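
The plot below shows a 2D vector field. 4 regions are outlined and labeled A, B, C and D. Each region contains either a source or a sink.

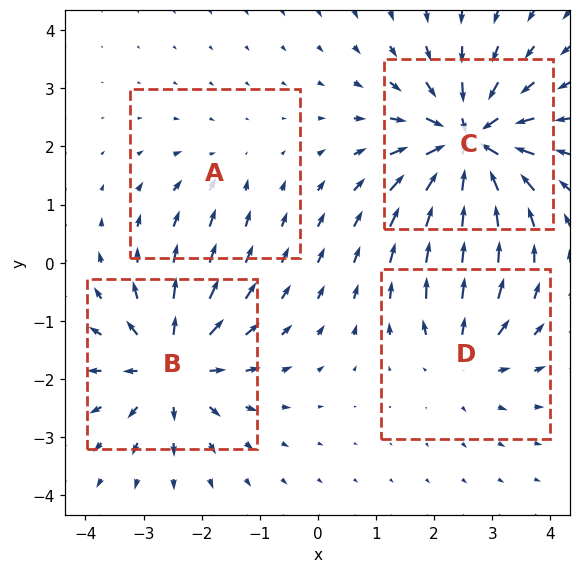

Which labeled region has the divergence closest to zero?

A

Divergence at each region's feature centre — A: about -2, B: about +6, C: about -8, D: about +4. Region A is closest to zero.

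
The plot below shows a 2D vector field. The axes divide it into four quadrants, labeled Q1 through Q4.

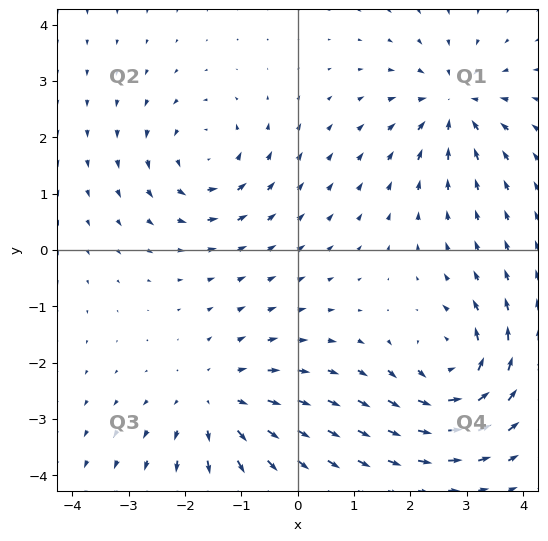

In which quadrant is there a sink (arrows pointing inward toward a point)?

Q1

The sink sits at approximately (2.8, 2.6), which lies in quadrant Q1. The divergence there is about -4, negative as expected for a sink.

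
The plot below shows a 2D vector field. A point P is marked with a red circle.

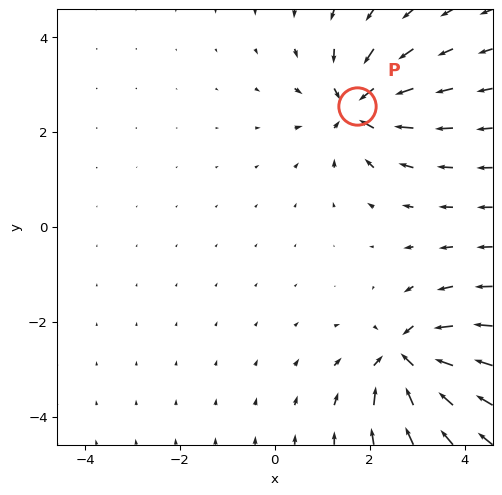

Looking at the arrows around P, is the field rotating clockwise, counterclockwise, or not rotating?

not rotating

Near P at (1.7, 2.5) the arrows show no circulation. The curl there is ≈0.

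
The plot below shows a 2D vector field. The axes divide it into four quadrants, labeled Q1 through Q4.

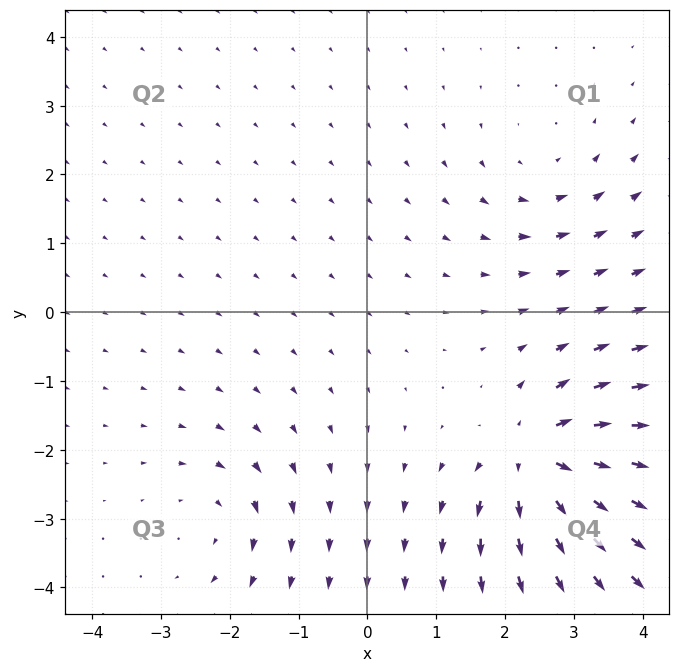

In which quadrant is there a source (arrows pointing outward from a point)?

The source sits at approximately (2.5, -2.1), which lies in quadrant Q4. The divergence there is about +7, positive as expected for a source.

Q4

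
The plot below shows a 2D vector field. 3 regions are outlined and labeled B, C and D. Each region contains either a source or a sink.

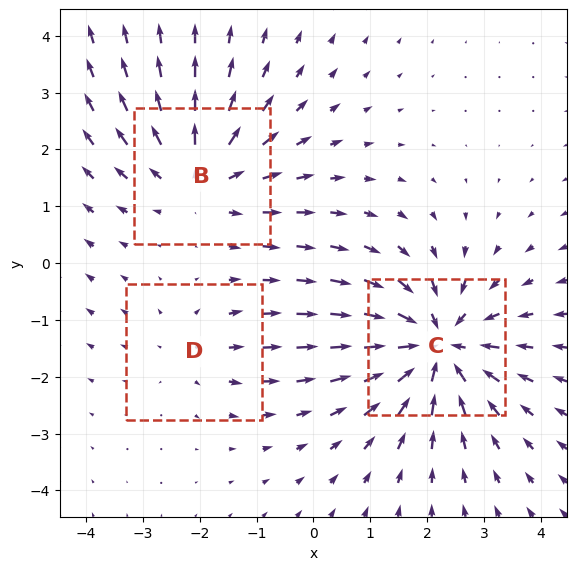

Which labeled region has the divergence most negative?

Divergence at each region's feature centre — B: about +3, C: about -5, D: about +2. Region C is most negative.

C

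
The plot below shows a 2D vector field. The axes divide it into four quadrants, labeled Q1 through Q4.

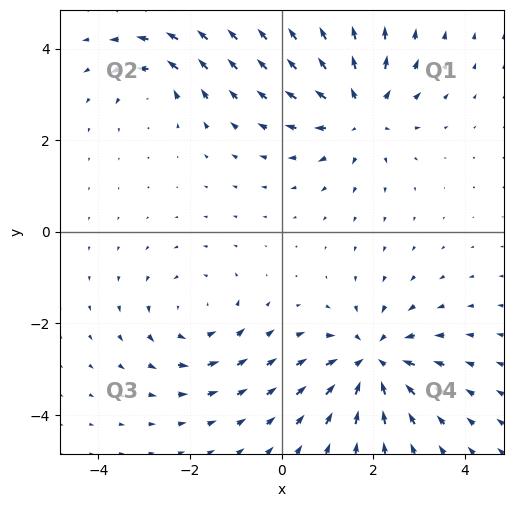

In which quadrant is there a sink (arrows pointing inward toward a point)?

Q4

The sink sits at approximately (2.0, -2.8), which lies in quadrant Q4. The divergence there is about -5, negative as expected for a sink.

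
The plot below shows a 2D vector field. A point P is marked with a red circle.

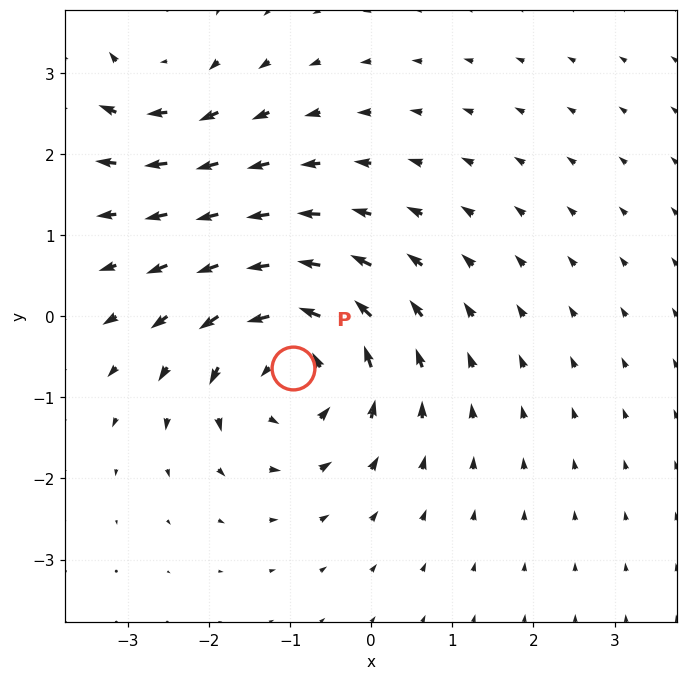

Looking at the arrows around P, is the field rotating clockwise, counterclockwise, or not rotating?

counterclockwise

Near P at (-1.0, -0.6) the arrows circulate counterclockwise. The curl (z-component) there is about +5; positive curl means counterclockwise rotation.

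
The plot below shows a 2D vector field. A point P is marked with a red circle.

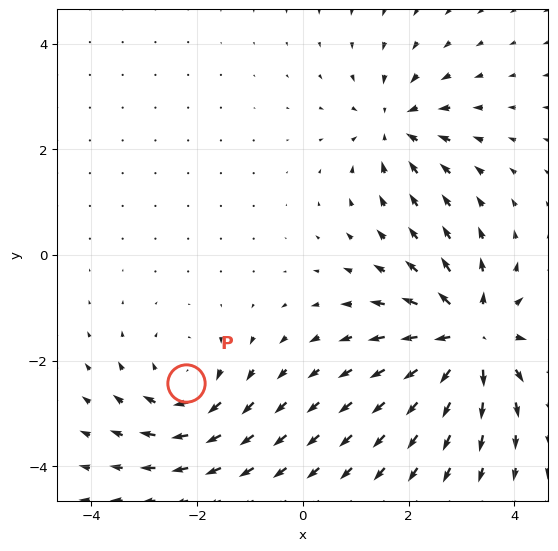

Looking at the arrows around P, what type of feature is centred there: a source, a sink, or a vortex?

At P (-2.2, -2.4) the arrows circulate clockwise. Divergence ≈0, curl about -4 — near-zero divergence with nonzero curl is a vortex.

vortex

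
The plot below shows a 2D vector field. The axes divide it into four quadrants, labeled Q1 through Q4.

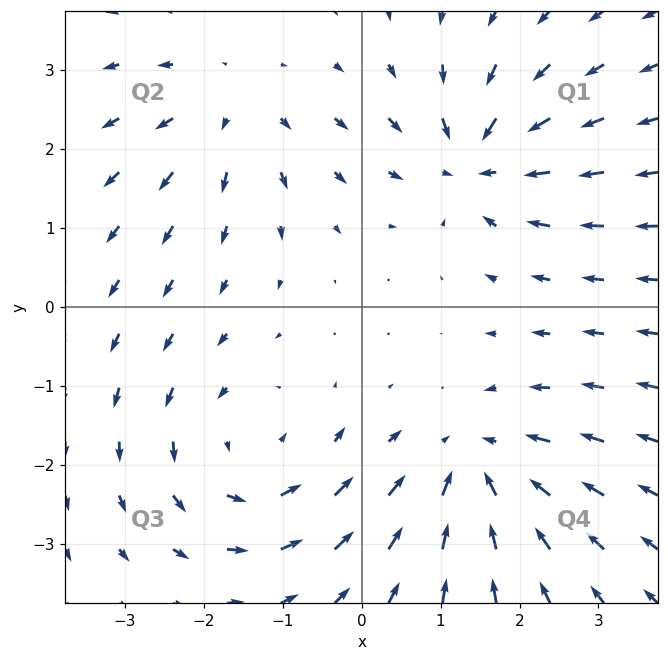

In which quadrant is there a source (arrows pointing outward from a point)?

Q2

The source sits at approximately (-1.6, 2.5), which lies in quadrant Q2. The divergence there is about +3, positive as expected for a source.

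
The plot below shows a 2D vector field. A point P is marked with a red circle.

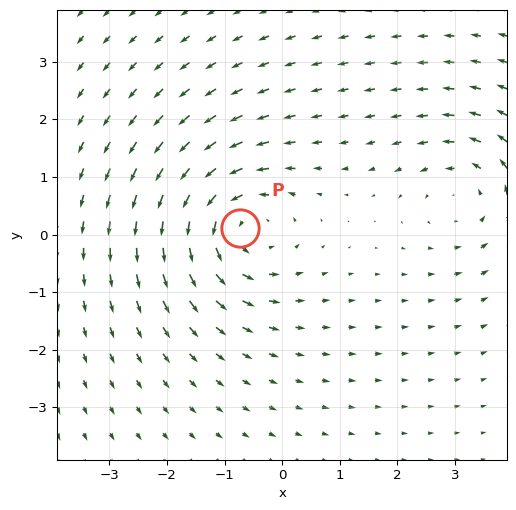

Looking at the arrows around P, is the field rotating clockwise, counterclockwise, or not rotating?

counterclockwise

Near P at (-0.7, 0.1) the arrows circulate counterclockwise. The curl (z-component) there is about +4; positive curl means counterclockwise rotation.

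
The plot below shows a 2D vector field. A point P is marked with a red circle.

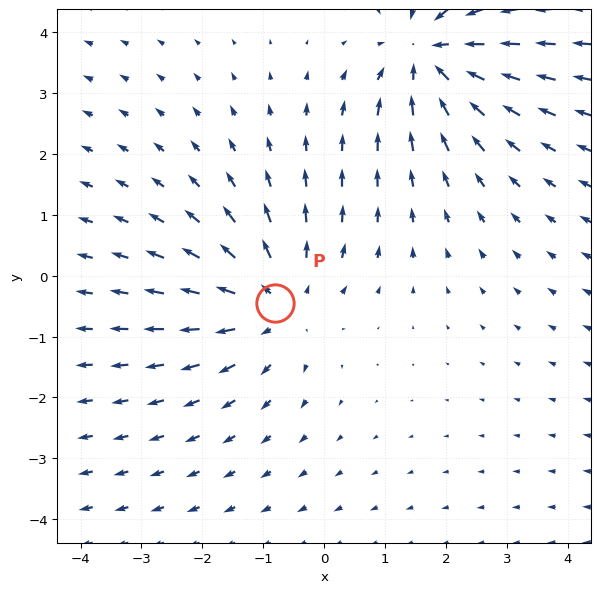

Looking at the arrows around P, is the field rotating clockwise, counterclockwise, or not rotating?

not rotating

Near P at (-0.8, -0.5) the arrows show no circulation. The curl there is ≈0.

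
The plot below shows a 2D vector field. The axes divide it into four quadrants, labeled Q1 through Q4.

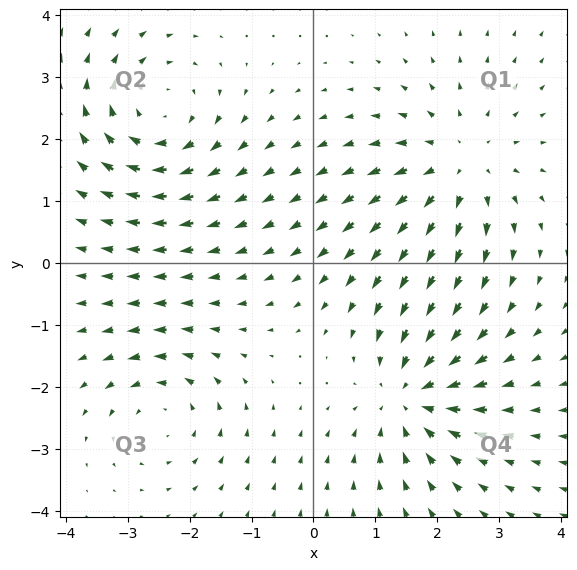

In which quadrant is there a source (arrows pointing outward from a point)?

The source sits at approximately (2.4, 1.6), which lies in quadrant Q1. The divergence there is about +4, positive as expected for a source.

Q1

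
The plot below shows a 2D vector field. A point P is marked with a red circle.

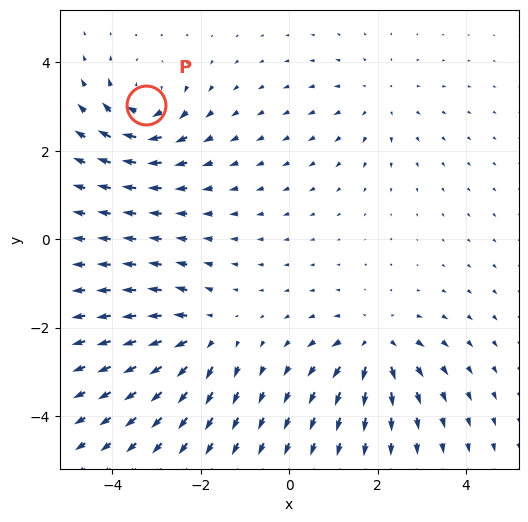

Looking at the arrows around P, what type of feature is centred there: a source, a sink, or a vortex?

At P (-3.2, 3.0) the arrows circulate clockwise. Divergence ≈0, curl about -7 — near-zero divergence with nonzero curl is a vortex.

vortex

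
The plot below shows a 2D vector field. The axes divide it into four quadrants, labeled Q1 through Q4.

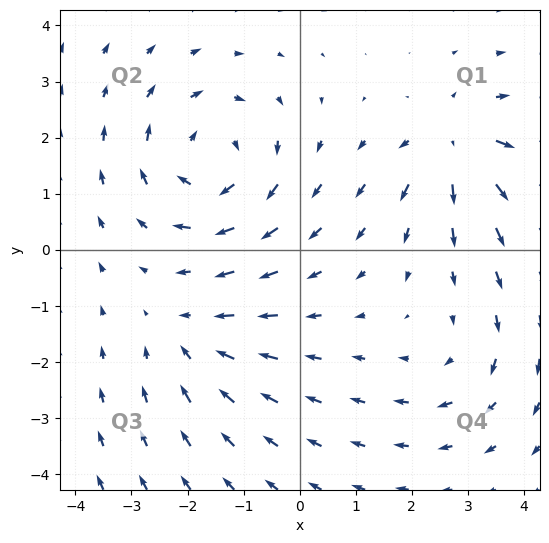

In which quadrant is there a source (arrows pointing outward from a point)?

Q1

The source sits at approximately (2.8, 1.9), which lies in quadrant Q1. The divergence there is about +5, positive as expected for a source.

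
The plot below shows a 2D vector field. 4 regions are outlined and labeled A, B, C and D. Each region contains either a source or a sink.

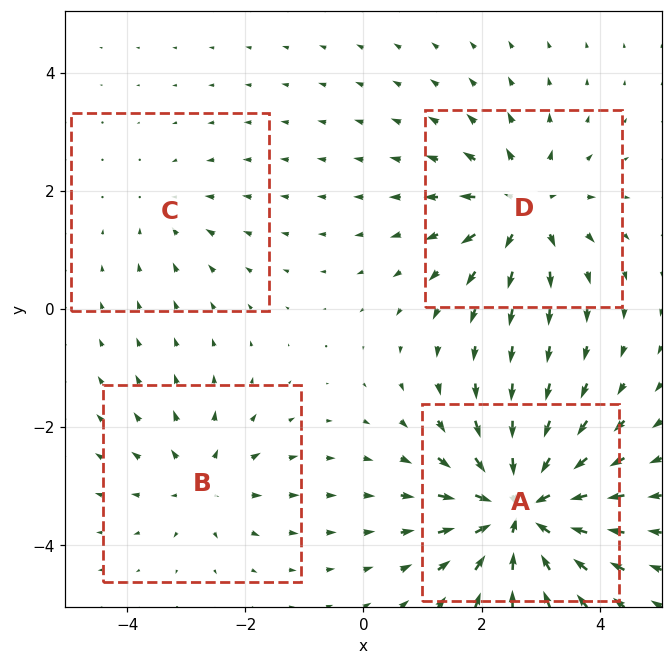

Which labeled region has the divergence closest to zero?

Divergence at each region's feature centre — A: about -9, B: about +4, C: about -2, D: about +6. Region C is closest to zero.

C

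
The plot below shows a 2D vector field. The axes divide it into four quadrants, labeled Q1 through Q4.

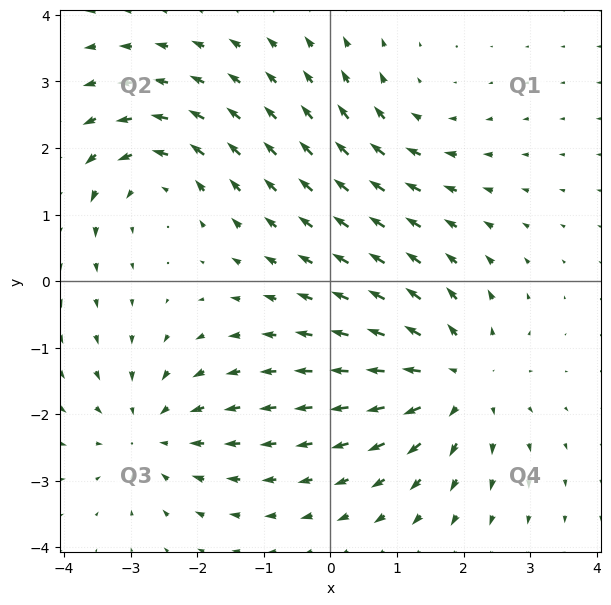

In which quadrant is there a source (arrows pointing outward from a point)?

Q4

The source sits at approximately (1.9, -1.5), which lies in quadrant Q4. The divergence there is about +5, positive as expected for a source.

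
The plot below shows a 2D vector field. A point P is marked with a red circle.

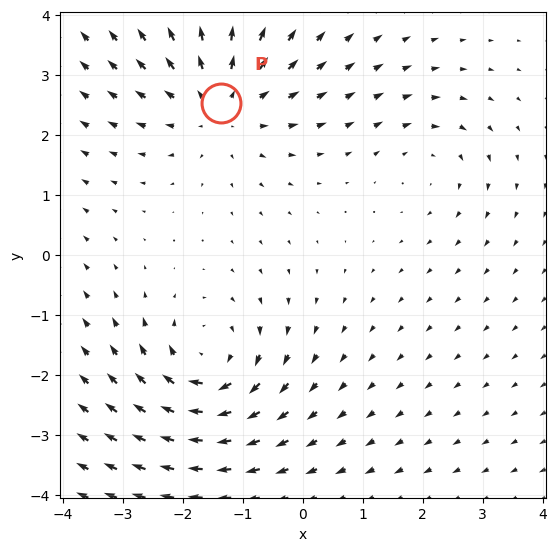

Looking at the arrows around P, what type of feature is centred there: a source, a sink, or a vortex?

source

At P (-1.4, 2.5) the arrows spread outward. Divergence about +4, curl ≈0 — positive divergence with near-zero curl is a source.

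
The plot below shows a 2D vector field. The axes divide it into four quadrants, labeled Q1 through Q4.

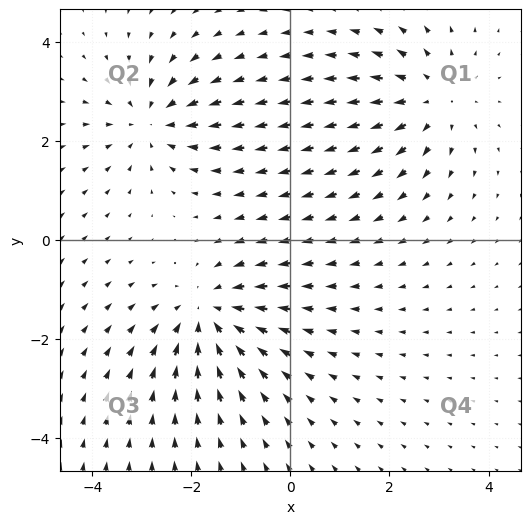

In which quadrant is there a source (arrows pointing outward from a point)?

The source sits at approximately (2.9, 2.8), which lies in quadrant Q1. The divergence there is about +3, positive as expected for a source.

Q1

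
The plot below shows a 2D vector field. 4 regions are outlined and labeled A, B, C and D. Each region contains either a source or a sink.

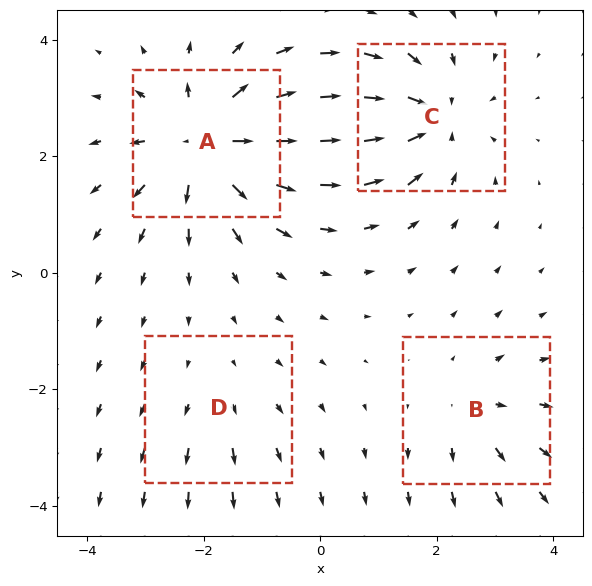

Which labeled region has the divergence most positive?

Divergence at each region's feature centre — A: about +7, B: about +3, C: about -6, D: about +2. Region A is most positive.

A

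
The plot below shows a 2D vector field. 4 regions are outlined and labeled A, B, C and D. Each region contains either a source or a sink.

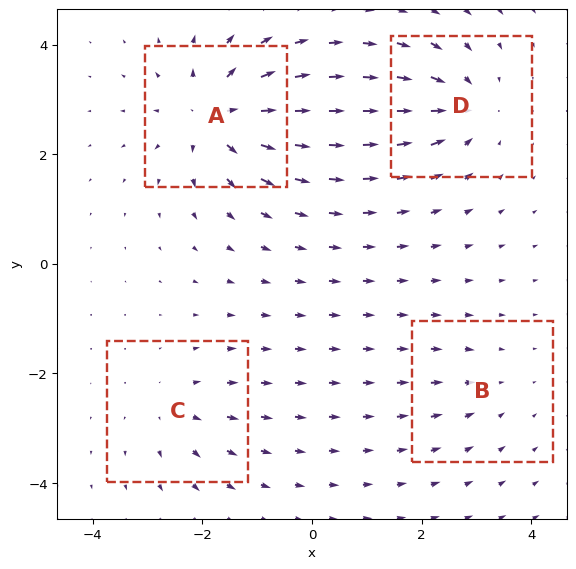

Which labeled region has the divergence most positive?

A

Divergence at each region's feature centre — A: about +7, B: about -2, C: about +4, D: about -5. Region A is most positive.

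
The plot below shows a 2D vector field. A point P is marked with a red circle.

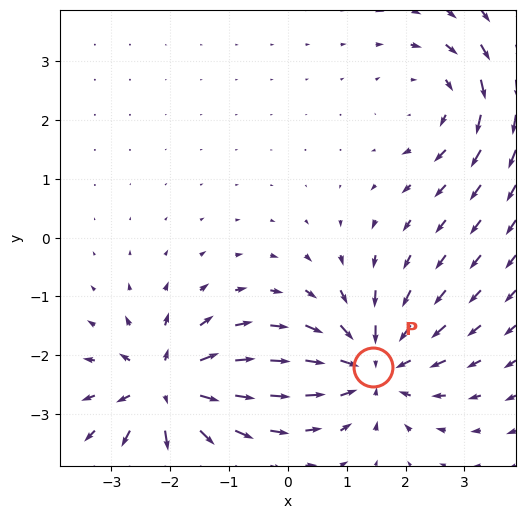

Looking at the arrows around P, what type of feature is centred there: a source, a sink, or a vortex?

At P (1.4, -2.2) the arrows converge inward. Divergence about -4, curl ≈0 — negative divergence with near-zero curl is a sink.

sink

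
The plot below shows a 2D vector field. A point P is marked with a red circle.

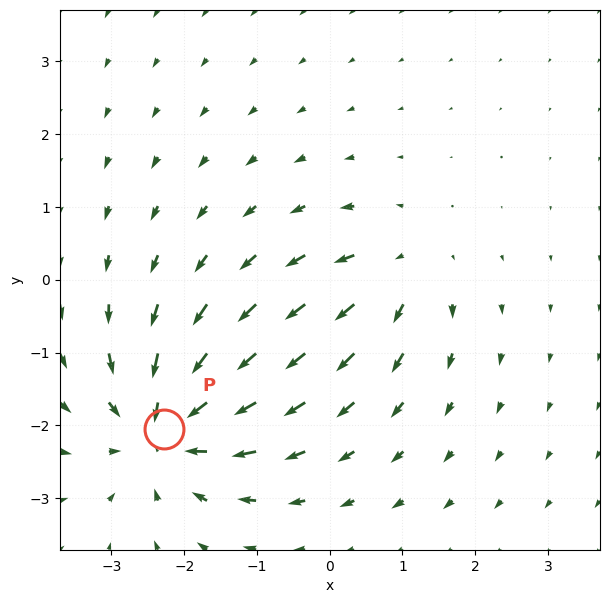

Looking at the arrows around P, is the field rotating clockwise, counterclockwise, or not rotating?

Near P at (-2.3, -2.0) the arrows show no circulation. The curl there is ≈0.

not rotating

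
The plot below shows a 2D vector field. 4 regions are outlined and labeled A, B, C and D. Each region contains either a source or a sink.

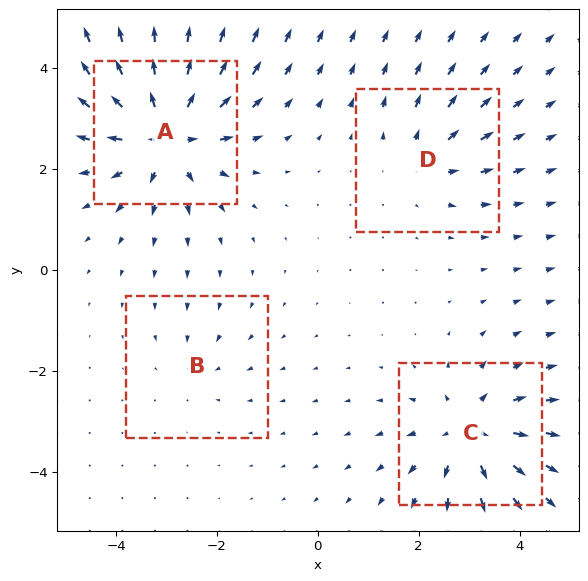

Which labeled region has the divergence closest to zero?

Divergence at each region's feature centre — A: about +7, B: about -2, C: about +5, D: about +3. Region B is closest to zero.

B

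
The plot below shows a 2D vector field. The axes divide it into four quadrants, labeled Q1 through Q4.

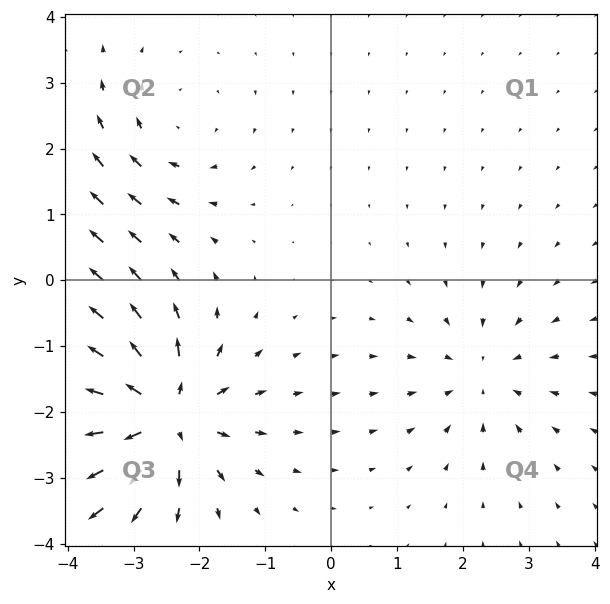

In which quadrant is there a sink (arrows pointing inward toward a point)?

Q4

The sink sits at approximately (2.3, -1.4), which lies in quadrant Q4. The divergence there is about -3, negative as expected for a sink.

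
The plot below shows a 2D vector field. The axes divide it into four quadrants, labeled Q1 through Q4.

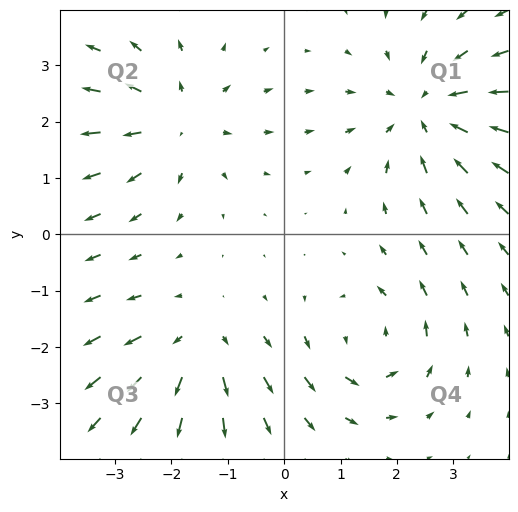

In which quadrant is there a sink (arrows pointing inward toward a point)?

The sink sits at approximately (2.5, 2.2), which lies in quadrant Q1. The divergence there is about -4, negative as expected for a sink.

Q1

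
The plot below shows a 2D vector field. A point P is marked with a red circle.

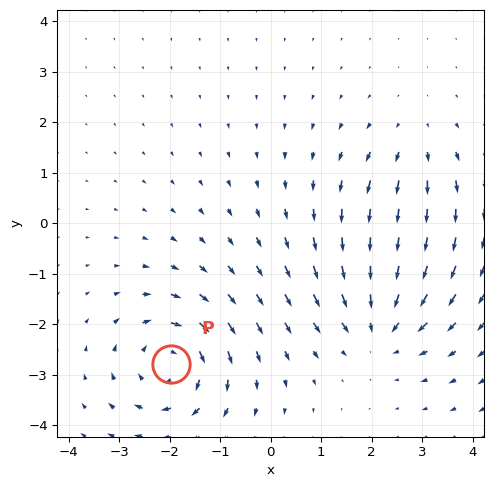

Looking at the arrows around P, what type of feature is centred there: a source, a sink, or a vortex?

vortex

At P (-2.0, -2.8) the arrows circulate clockwise. Divergence ≈0, curl about -6 — near-zero divergence with nonzero curl is a vortex.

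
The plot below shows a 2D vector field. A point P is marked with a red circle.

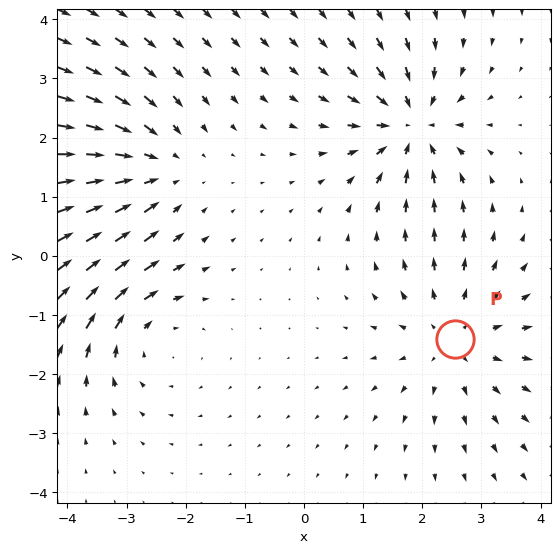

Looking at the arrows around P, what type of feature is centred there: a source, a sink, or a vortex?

At P (2.5, -1.4) the arrows spread outward. Divergence about +3, curl ≈0 — positive divergence with near-zero curl is a source.

source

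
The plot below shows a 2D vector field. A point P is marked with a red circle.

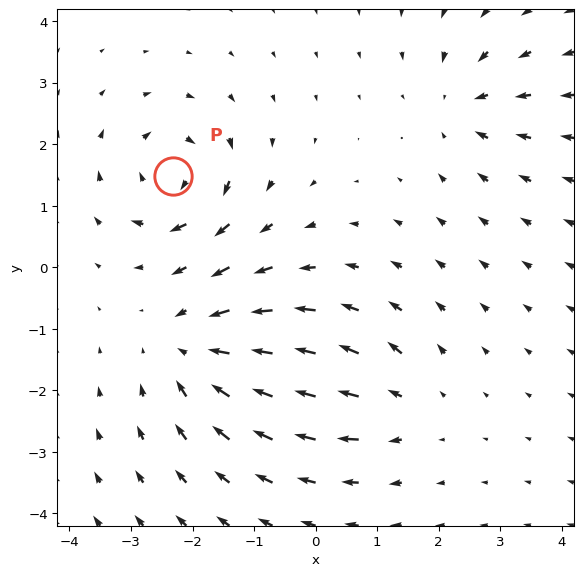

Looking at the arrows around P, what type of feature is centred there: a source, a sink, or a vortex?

vortex

At P (-2.3, 1.5) the arrows circulate clockwise. Divergence ≈0, curl about -5 — near-zero divergence with nonzero curl is a vortex.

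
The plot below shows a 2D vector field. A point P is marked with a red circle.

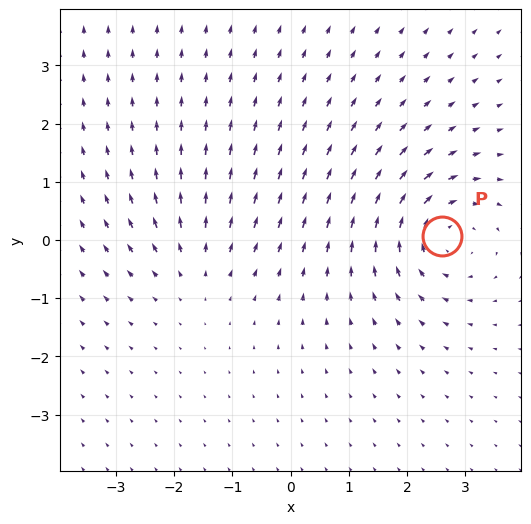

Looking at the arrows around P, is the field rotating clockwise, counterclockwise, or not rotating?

clockwise

Near P at (2.6, 0.1) the arrows circulate clockwise. The curl (z-component) there is about -5; negative curl means clockwise rotation.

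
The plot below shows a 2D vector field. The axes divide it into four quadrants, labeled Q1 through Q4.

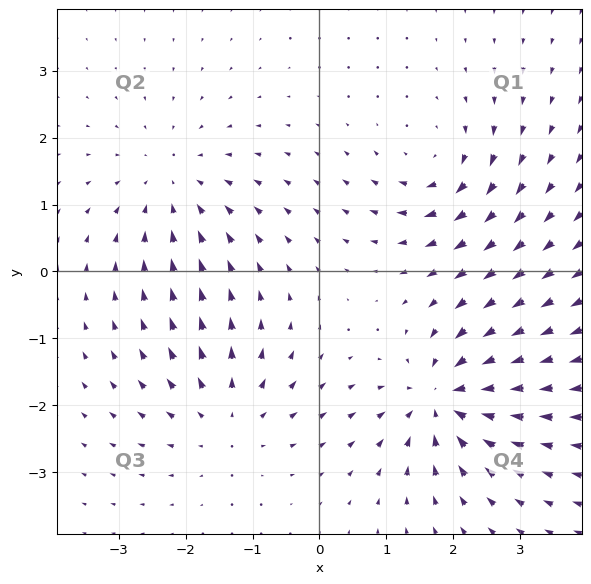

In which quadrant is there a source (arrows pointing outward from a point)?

Q3

The source sits at approximately (-1.4, -2.2), which lies in quadrant Q3. The divergence there is about +3, positive as expected for a source.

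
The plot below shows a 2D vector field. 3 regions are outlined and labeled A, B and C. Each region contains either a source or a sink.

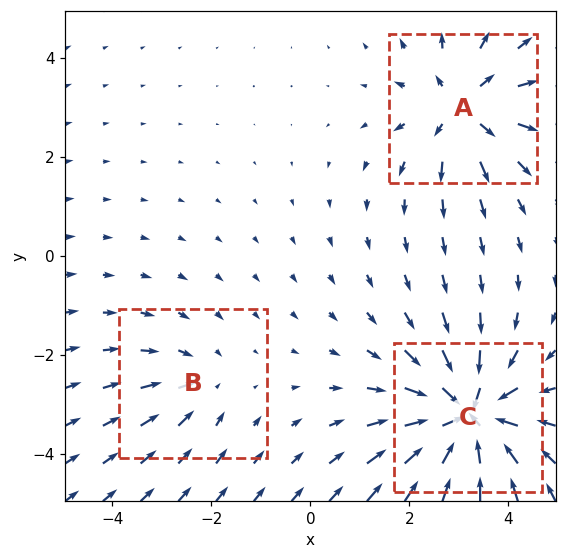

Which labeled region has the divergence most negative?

Divergence at each region's feature centre — A: about +4, B: about -2, C: about -6. Region C is most negative.

C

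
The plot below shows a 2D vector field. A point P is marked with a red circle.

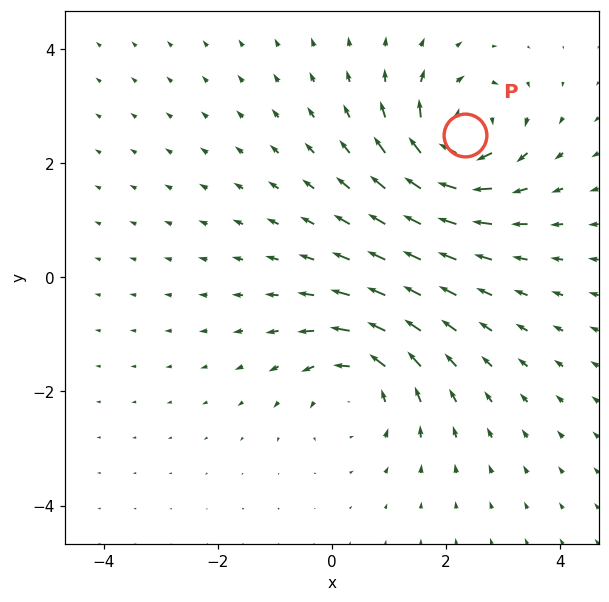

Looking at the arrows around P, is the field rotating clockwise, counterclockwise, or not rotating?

Near P at (2.3, 2.5) the arrows circulate clockwise. The curl (z-component) there is about -7; negative curl means clockwise rotation.

clockwise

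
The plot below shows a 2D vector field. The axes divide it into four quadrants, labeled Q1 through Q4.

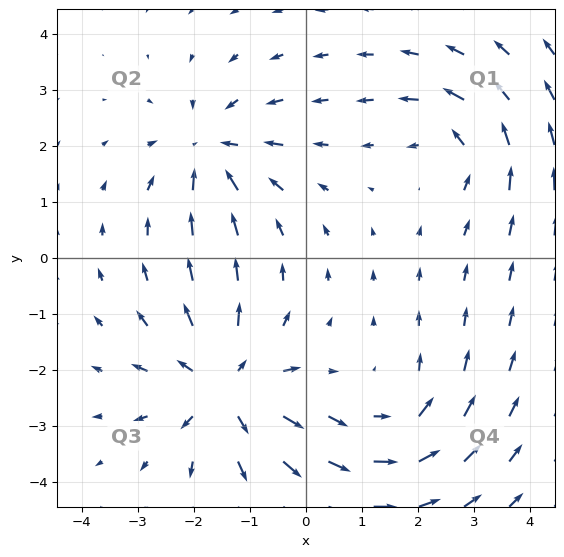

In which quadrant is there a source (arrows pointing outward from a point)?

Q3

The source sits at approximately (-1.4, -2.3), which lies in quadrant Q3. The divergence there is about +5, positive as expected for a source.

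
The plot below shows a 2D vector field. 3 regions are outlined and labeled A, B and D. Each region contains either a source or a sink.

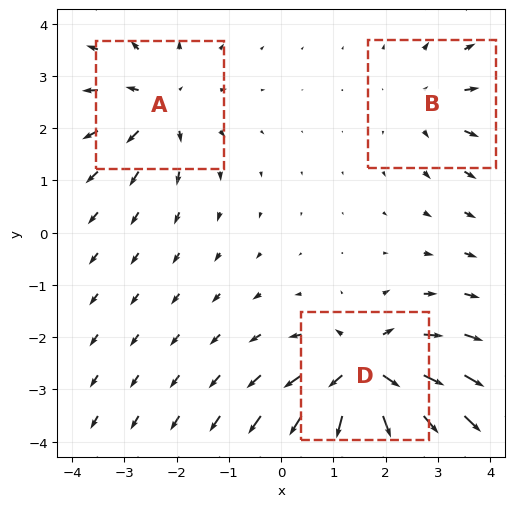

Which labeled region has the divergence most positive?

D

Divergence at each region's feature centre — A: about +4, B: about +2, D: about +6. Region D is most positive.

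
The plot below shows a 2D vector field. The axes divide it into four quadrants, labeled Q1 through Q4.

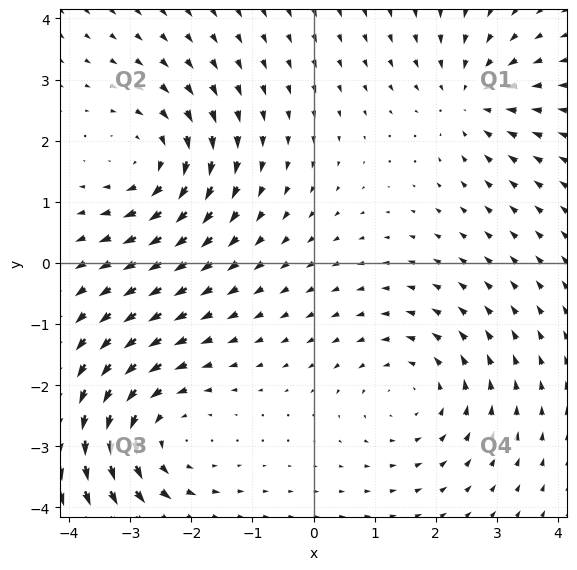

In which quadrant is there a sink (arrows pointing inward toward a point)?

The sink sits at approximately (2.6, 2.7), which lies in quadrant Q1. The divergence there is about -3, negative as expected for a sink.

Q1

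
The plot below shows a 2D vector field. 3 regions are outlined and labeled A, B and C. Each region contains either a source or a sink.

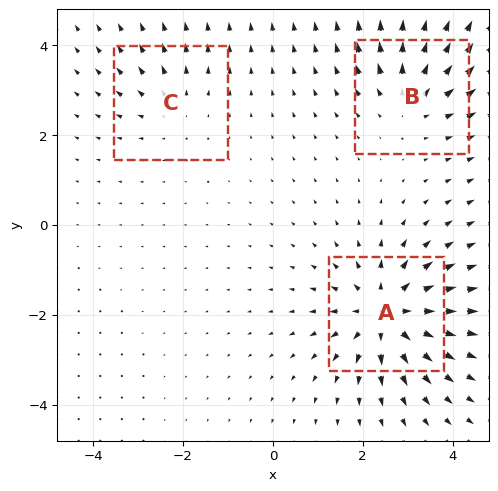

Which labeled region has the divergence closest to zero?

Divergence at each region's feature centre — A: about +5, B: about +3, C: about +2. Region C is closest to zero.

C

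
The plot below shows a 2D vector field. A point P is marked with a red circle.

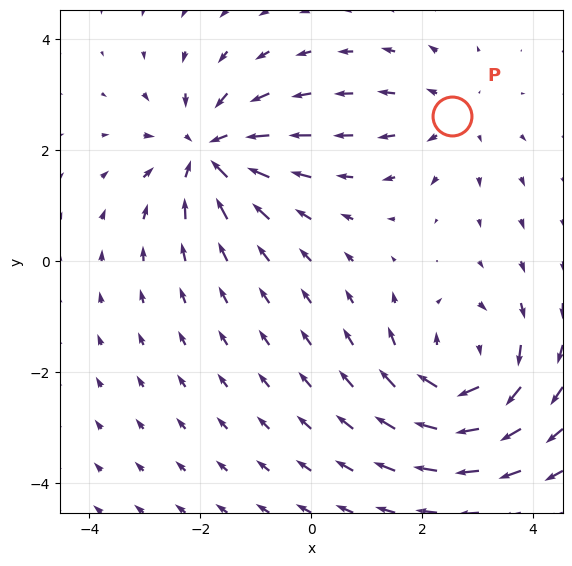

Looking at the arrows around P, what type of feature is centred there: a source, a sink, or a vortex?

At P (2.5, 2.6) the arrows spread outward. Divergence about +2, curl ≈0 — positive divergence with near-zero curl is a source.

source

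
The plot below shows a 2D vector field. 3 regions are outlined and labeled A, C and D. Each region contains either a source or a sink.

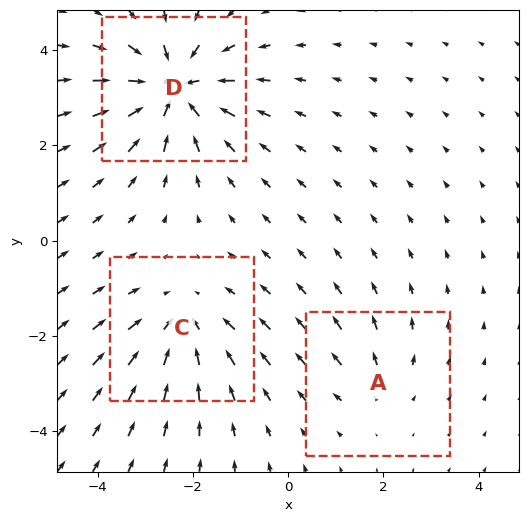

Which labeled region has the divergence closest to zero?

Divergence at each region's feature centre — A: about +2, C: about -3, D: about -5. Region A is closest to zero.

A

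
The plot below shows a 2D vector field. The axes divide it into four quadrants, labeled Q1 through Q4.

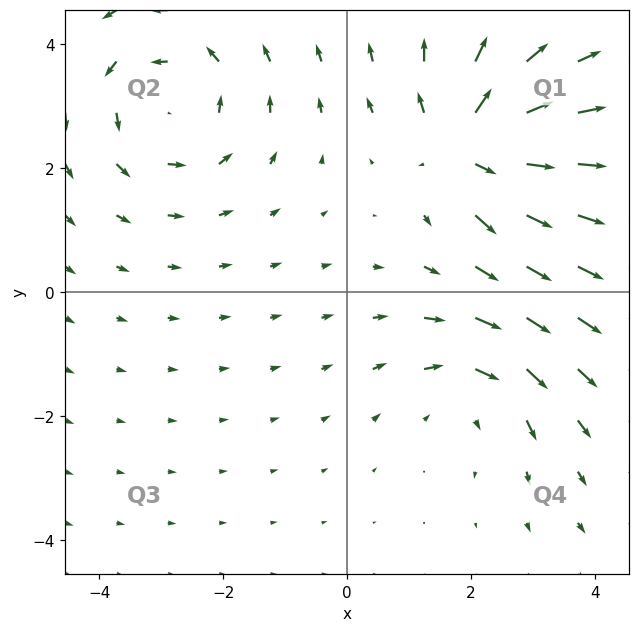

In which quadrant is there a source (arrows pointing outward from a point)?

The source sits at approximately (2.0, 2.4), which lies in quadrant Q1. The divergence there is about +6, positive as expected for a source.

Q1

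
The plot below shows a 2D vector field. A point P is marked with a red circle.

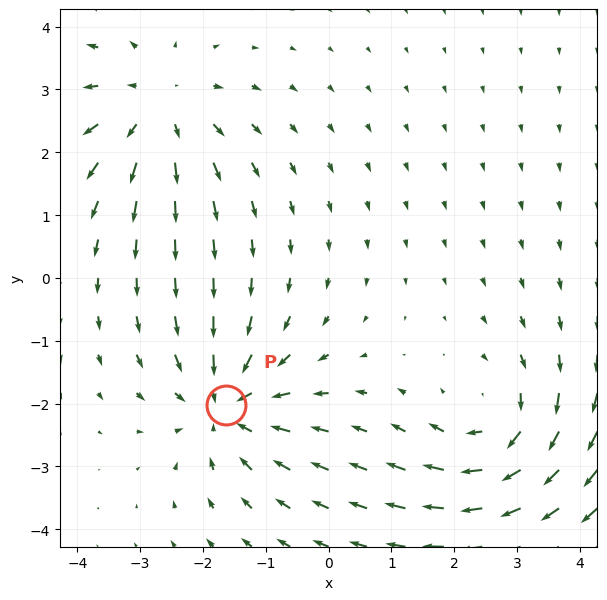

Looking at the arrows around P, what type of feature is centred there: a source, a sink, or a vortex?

sink

At P (-1.6, -2.0) the arrows converge inward. Divergence about -5, curl ≈0 — negative divergence with near-zero curl is a sink.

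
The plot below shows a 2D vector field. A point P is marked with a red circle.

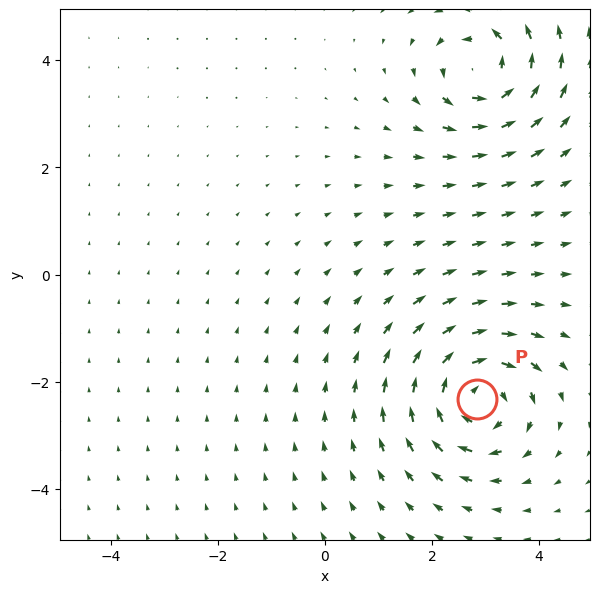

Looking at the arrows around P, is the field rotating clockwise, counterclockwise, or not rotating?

clockwise

Near P at (2.8, -2.3) the arrows circulate clockwise. The curl (z-component) there is about -5; negative curl means clockwise rotation.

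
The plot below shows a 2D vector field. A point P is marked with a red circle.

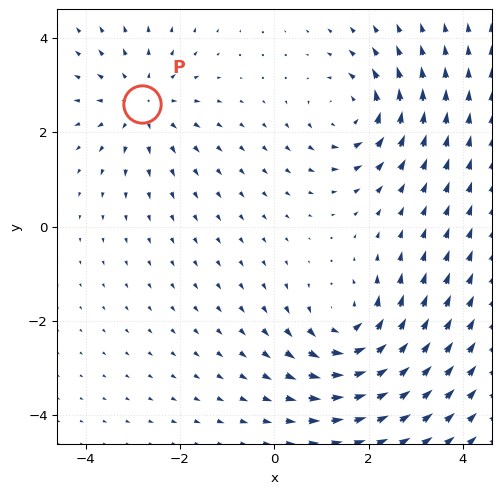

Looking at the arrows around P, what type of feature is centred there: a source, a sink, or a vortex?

At P (-2.8, 2.6) the arrows spread outward. Divergence about +4, curl ≈0 — positive divergence with near-zero curl is a source.

source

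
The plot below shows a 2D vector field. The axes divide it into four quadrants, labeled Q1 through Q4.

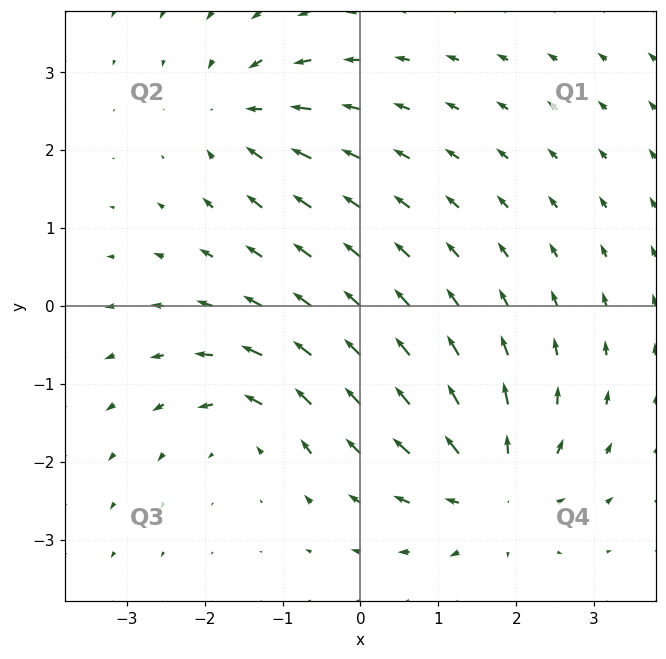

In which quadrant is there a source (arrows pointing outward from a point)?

Q4

The source sits at approximately (1.7, -2.3), which lies in quadrant Q4. The divergence there is about +5, positive as expected for a source.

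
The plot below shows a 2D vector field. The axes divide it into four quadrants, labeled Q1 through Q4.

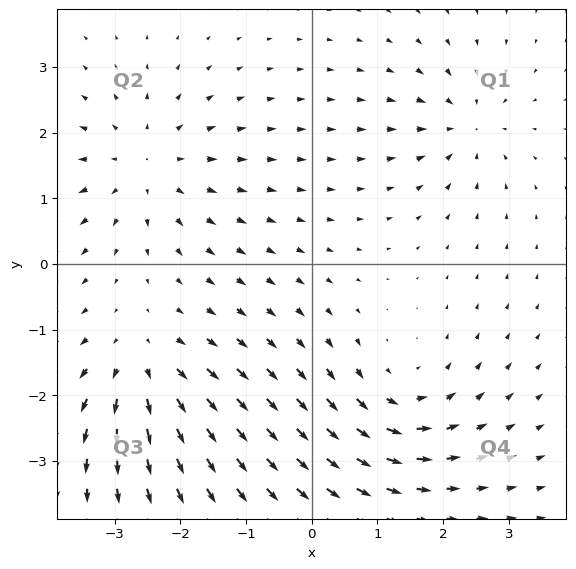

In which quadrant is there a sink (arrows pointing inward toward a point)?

Q1

The sink sits at approximately (2.4, 2.1), which lies in quadrant Q1. The divergence there is about -5, negative as expected for a sink.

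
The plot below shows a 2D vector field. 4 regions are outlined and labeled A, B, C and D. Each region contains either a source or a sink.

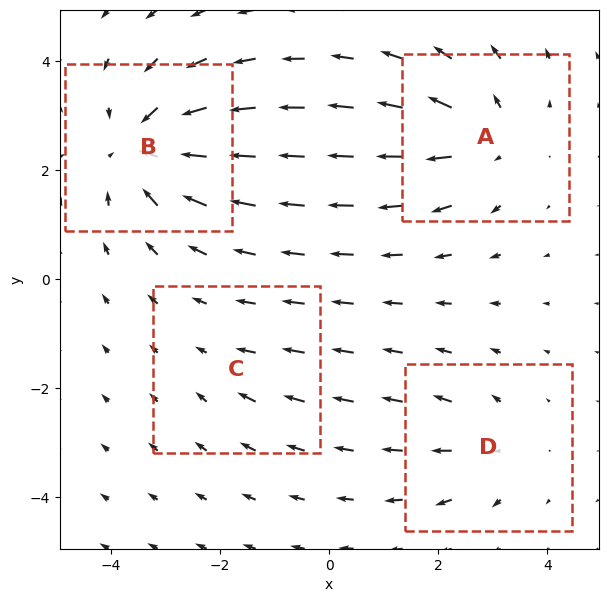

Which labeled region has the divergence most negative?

B

Divergence at each region's feature centre — A: about +5, B: about -6, C: about -2, D: about +3. Region B is most negative.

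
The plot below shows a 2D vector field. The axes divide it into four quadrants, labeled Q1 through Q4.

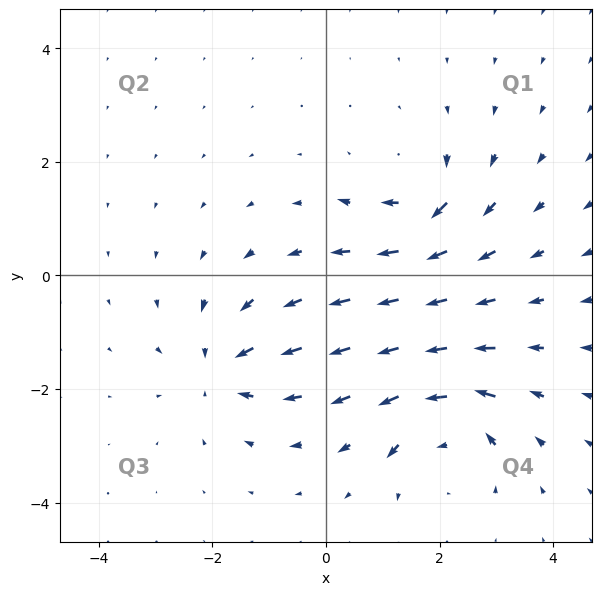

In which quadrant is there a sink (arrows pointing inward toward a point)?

The sink sits at approximately (-1.8, -1.6), which lies in quadrant Q3. The divergence there is about -5, negative as expected for a sink.

Q3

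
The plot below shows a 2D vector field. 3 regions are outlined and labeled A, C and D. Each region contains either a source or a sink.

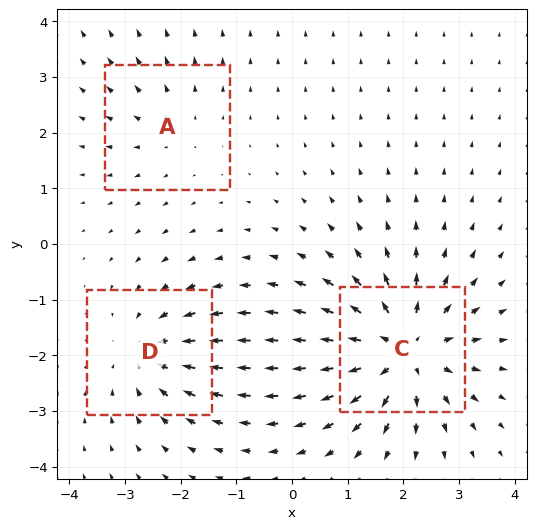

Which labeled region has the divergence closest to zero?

Divergence at each region's feature centre — A: about +2, C: about +5, D: about -3. Region A is closest to zero.

A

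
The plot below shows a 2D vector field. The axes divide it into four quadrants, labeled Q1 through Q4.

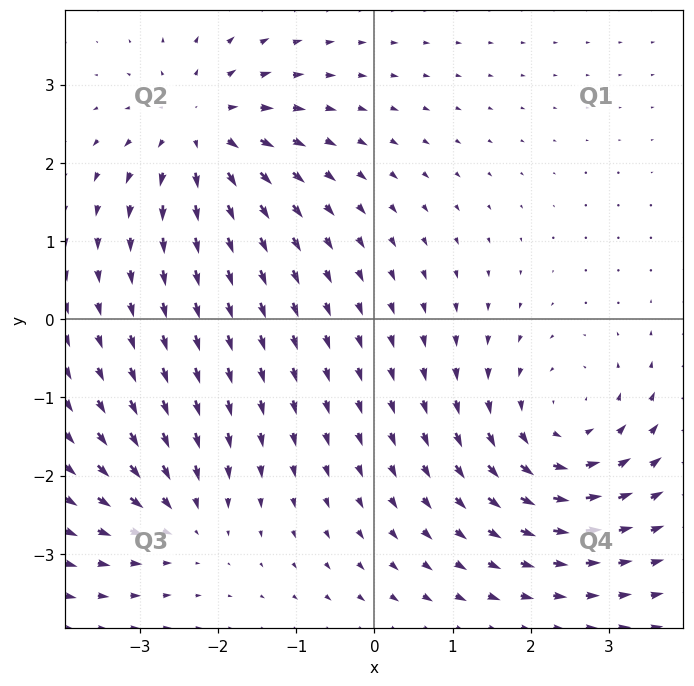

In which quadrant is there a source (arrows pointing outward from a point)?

Q2

The source sits at approximately (-2.2, 2.4), which lies in quadrant Q2. The divergence there is about +5, positive as expected for a source.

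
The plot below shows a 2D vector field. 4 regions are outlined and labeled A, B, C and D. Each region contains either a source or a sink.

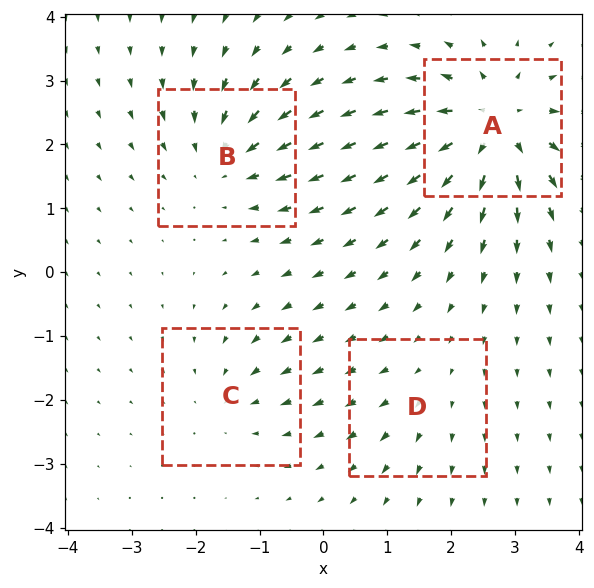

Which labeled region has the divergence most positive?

A

Divergence at each region's feature centre — A: about +7, B: about -5, C: about -3, D: about +2. Region A is most positive.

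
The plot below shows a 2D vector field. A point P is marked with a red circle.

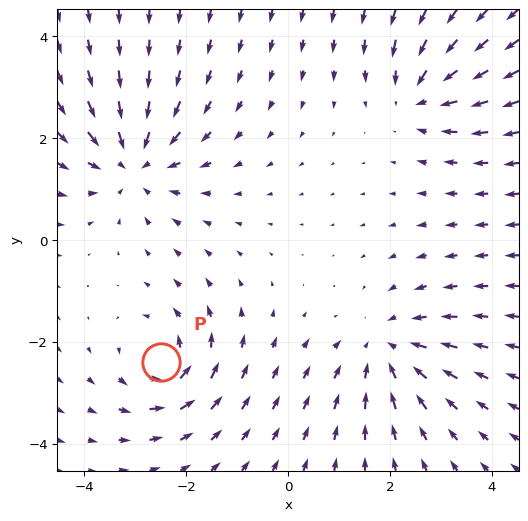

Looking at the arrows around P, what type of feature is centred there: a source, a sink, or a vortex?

At P (-2.5, -2.4) the arrows circulate counterclockwise. Divergence ≈0, curl about +5 — near-zero divergence with nonzero curl is a vortex.

vortex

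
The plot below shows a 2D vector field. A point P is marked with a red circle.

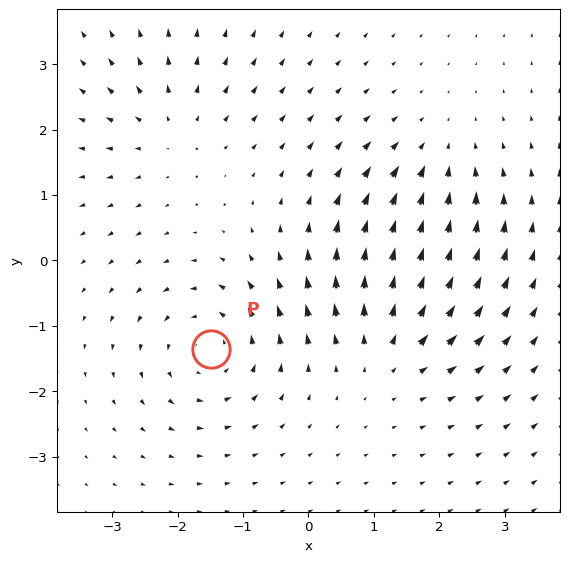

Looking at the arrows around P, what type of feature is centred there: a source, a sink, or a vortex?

vortex

At P (-1.5, -1.4) the arrows circulate counterclockwise. Divergence ≈0, curl about +5 — near-zero divergence with nonzero curl is a vortex.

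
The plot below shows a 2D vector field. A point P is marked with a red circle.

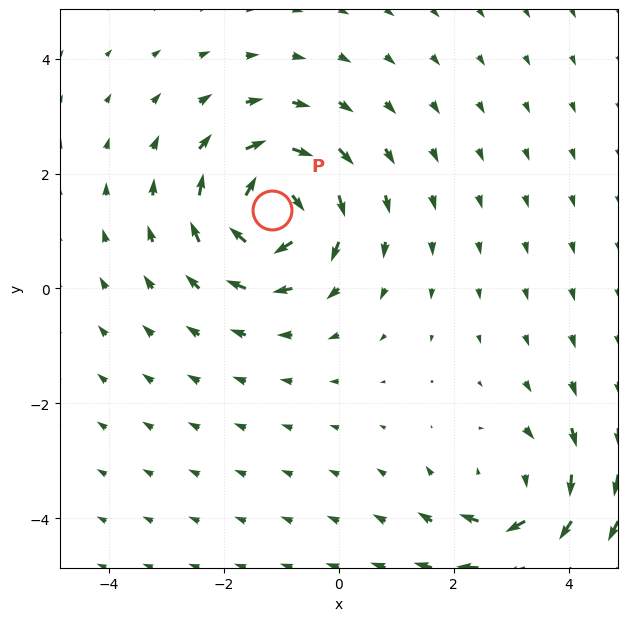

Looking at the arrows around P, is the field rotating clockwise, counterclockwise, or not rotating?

Near P at (-1.2, 1.4) the arrows circulate clockwise. The curl (z-component) there is about -5; negative curl means clockwise rotation.

clockwise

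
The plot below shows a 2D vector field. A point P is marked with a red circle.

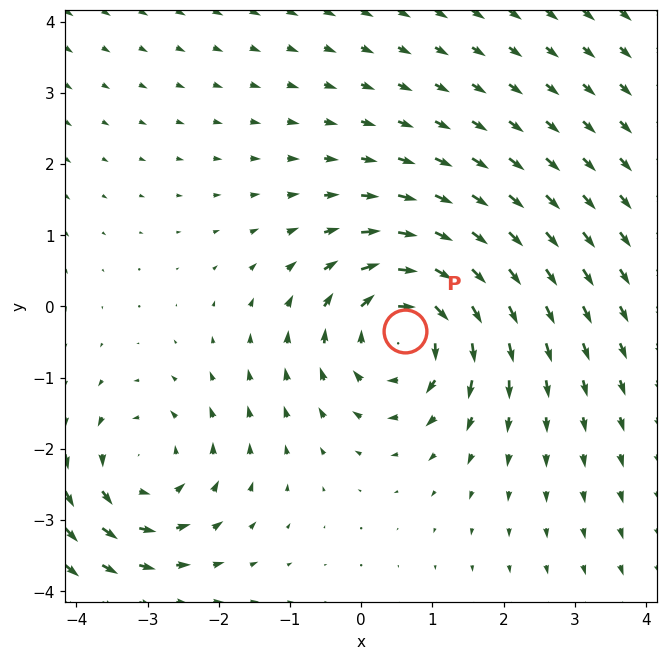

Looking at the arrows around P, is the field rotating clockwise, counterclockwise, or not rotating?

clockwise

Near P at (0.6, -0.3) the arrows circulate clockwise. The curl (z-component) there is about -4; negative curl means clockwise rotation.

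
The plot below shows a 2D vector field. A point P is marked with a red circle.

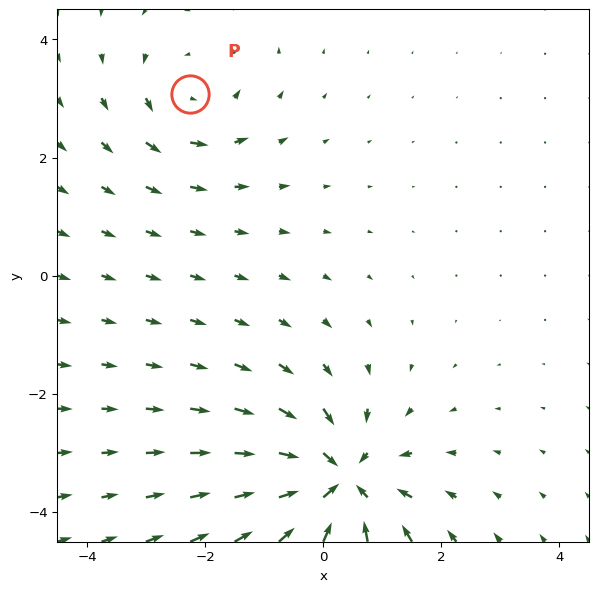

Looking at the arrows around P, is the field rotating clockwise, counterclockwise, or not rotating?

counterclockwise

Near P at (-2.3, 3.1) the arrows circulate counterclockwise. The curl (z-component) there is about +3; positive curl means counterclockwise rotation.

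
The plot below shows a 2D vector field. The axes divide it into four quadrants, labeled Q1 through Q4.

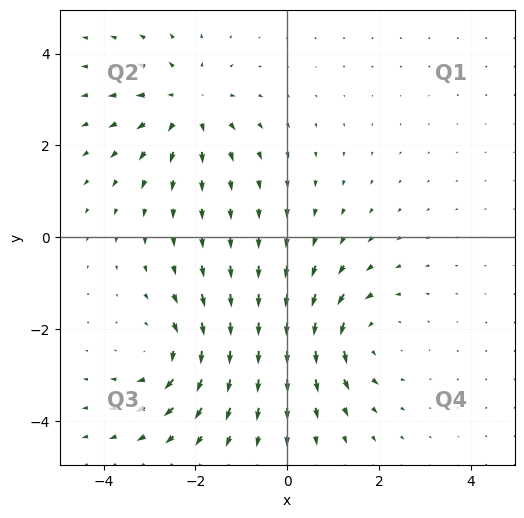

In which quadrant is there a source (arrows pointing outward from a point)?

Q2

The source sits at approximately (-2.2, 2.9), which lies in quadrant Q2. The divergence there is about +4, positive as expected for a source.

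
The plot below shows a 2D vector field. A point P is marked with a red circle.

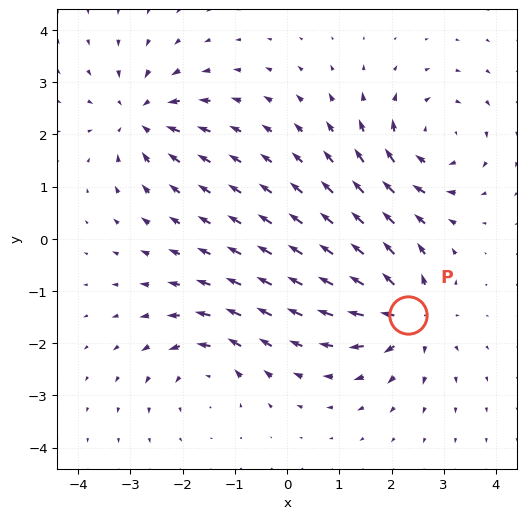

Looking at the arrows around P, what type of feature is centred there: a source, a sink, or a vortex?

At P (2.3, -1.5) the arrows spread outward. Divergence about +5, curl ≈0 — positive divergence with near-zero curl is a source.

source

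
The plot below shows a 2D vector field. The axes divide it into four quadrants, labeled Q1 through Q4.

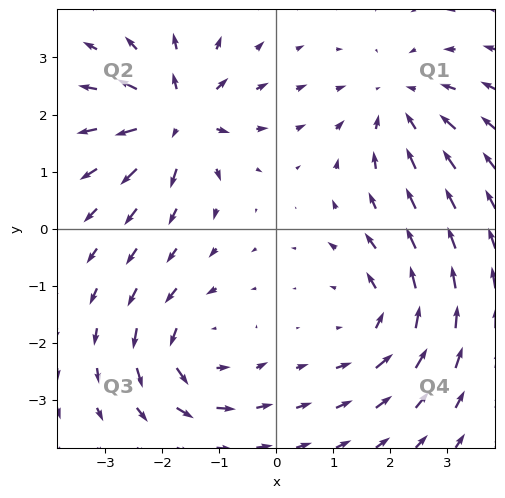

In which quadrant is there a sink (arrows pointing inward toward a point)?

The sink sits at approximately (2.2, 2.2), which lies in quadrant Q1. The divergence there is about -3, negative as expected for a sink.

Q1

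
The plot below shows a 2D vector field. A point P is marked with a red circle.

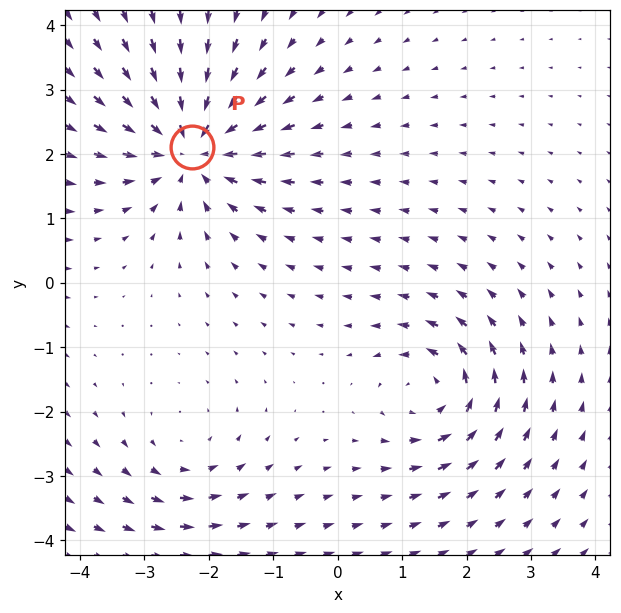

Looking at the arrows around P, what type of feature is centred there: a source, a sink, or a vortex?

At P (-2.3, 2.1) the arrows converge inward. Divergence about -5, curl ≈0 — negative divergence with near-zero curl is a sink.

sink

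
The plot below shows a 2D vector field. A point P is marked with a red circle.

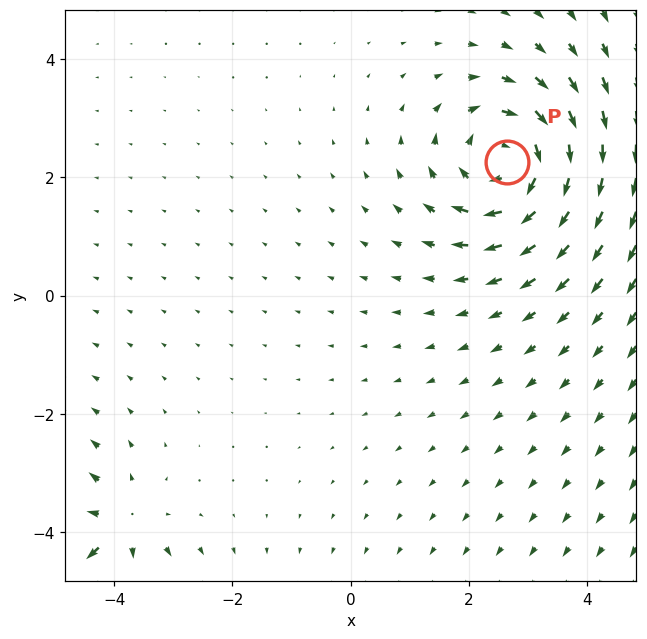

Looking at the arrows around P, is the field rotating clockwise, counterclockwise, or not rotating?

Near P at (2.6, 2.3) the arrows circulate clockwise. The curl (z-component) there is about -6; negative curl means clockwise rotation.

clockwise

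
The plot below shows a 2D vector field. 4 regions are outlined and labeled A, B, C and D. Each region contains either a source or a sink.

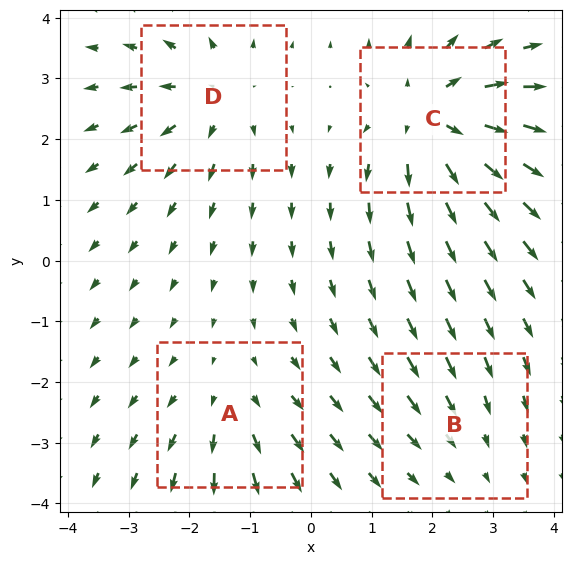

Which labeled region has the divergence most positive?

C

Divergence at each region's feature centre — A: about +3, B: about -2, C: about +6, D: about +4. Region C is most positive.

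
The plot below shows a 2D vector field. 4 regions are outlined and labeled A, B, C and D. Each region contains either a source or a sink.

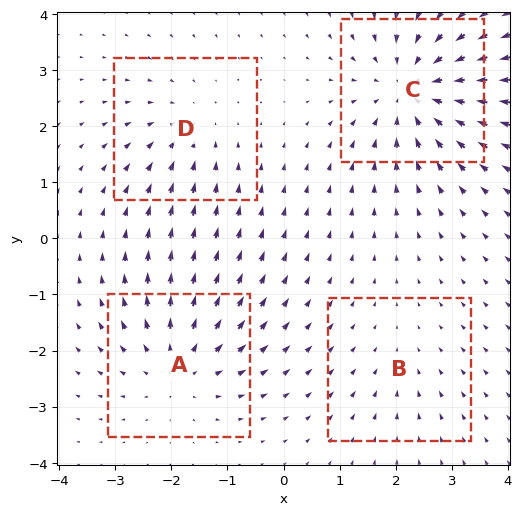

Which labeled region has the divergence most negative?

C

Divergence at each region's feature centre — A: about +4, B: about -2, C: about -6, D: about -3. Region C is most negative.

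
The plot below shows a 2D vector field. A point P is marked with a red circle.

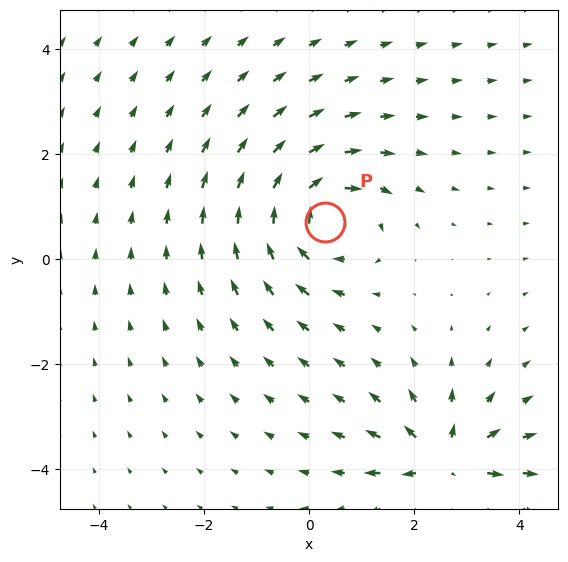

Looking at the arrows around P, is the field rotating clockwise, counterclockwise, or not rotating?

clockwise

Near P at (0.3, 0.7) the arrows circulate clockwise. The curl (z-component) there is about -5; negative curl means clockwise rotation.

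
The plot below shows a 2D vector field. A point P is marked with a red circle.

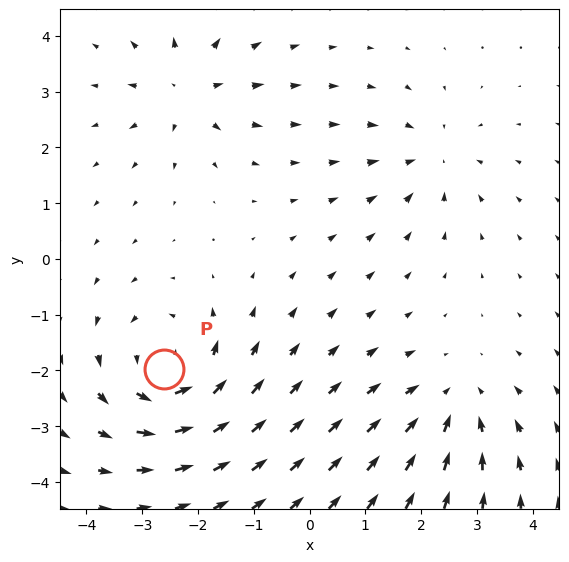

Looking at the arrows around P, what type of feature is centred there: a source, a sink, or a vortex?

At P (-2.6, -2.0) the arrows circulate counterclockwise. Divergence ≈0, curl about +5 — near-zero divergence with nonzero curl is a vortex.

vortex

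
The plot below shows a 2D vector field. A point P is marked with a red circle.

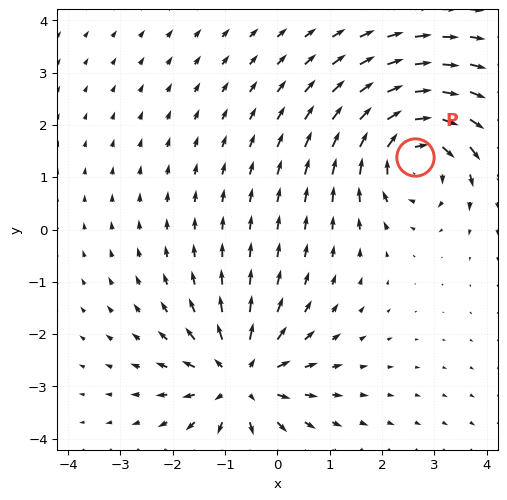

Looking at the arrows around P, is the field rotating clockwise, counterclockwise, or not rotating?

clockwise

Near P at (2.6, 1.4) the arrows circulate clockwise. The curl (z-component) there is about -5; negative curl means clockwise rotation.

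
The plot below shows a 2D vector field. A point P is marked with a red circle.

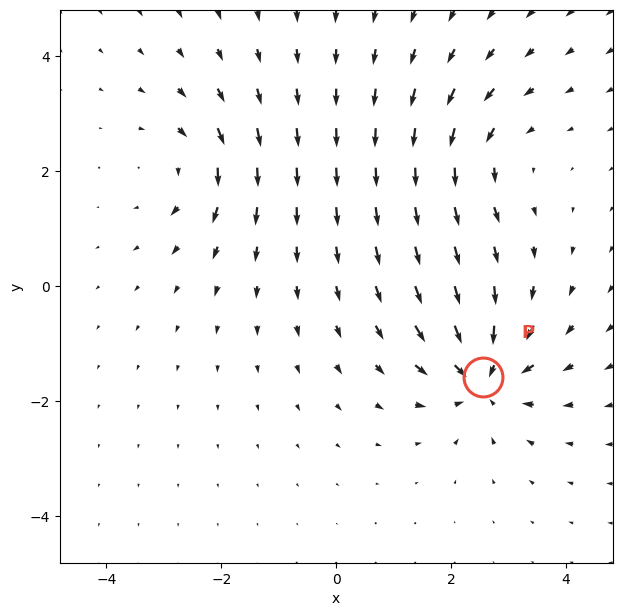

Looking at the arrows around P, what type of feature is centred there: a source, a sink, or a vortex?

At P (2.5, -1.6) the arrows converge inward. Divergence about -5, curl ≈0 — negative divergence with near-zero curl is a sink.

sink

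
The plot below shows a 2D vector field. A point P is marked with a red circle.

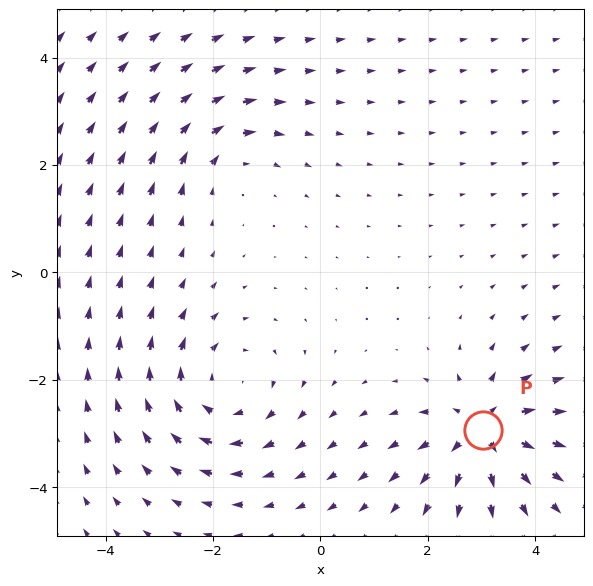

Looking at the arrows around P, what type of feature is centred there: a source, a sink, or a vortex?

At P (3.0, -2.9) the arrows spread outward. Divergence about +6, curl ≈0 — positive divergence with near-zero curl is a source.

source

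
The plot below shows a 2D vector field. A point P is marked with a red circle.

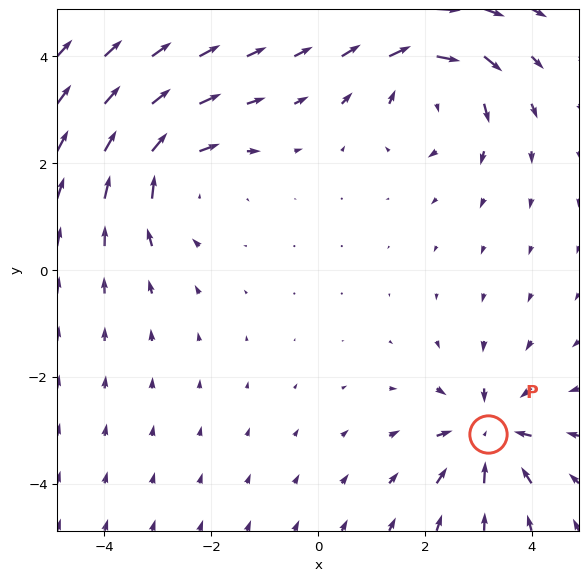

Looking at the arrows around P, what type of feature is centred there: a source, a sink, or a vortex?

At P (3.2, -3.1) the arrows converge inward. Divergence about -4, curl ≈0 — negative divergence with near-zero curl is a sink.

sink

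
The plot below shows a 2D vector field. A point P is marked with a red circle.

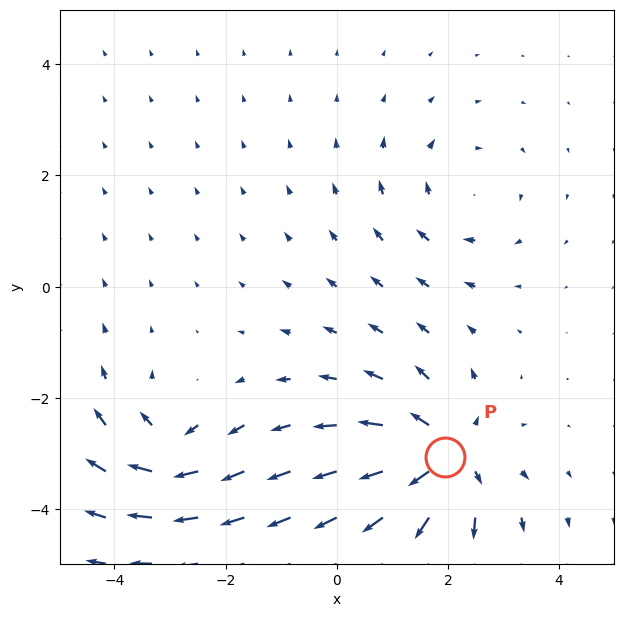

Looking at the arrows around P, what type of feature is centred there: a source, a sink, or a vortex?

source

At P (1.9, -3.1) the arrows spread outward. Divergence about +5, curl ≈0 — positive divergence with near-zero curl is a source.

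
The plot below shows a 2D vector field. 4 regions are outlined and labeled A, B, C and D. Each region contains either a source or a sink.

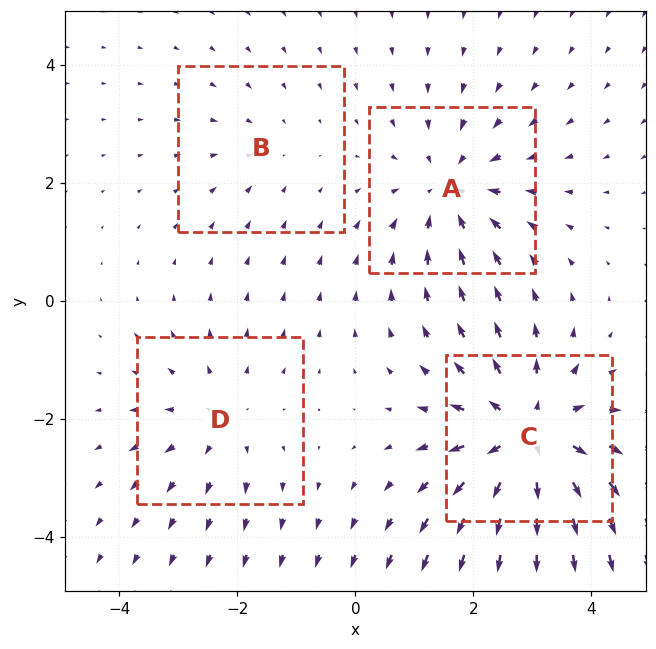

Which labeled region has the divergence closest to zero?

B

Divergence at each region's feature centre — A: about -4, B: about -2, C: about +6, D: about +3. Region B is closest to zero.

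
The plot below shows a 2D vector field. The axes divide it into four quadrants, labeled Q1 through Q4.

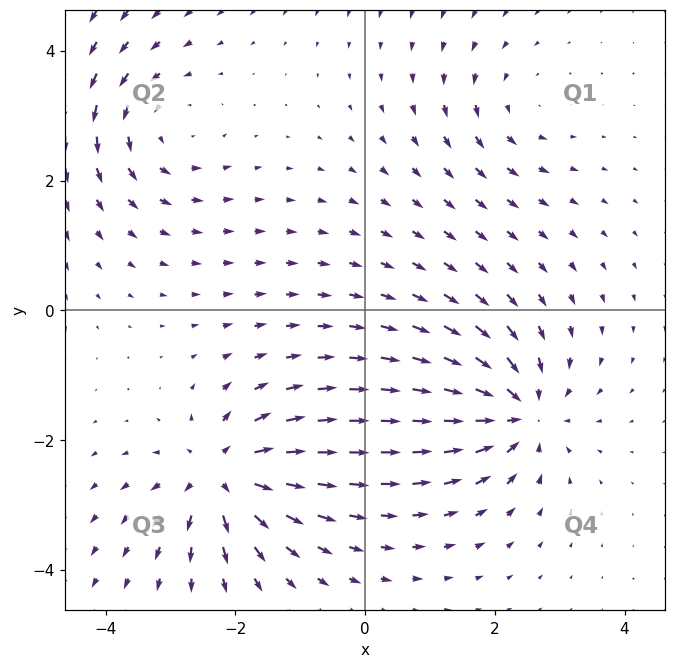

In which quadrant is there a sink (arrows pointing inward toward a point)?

Q4

The sink sits at approximately (2.4, -1.6), which lies in quadrant Q4. The divergence there is about -6, negative as expected for a sink.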